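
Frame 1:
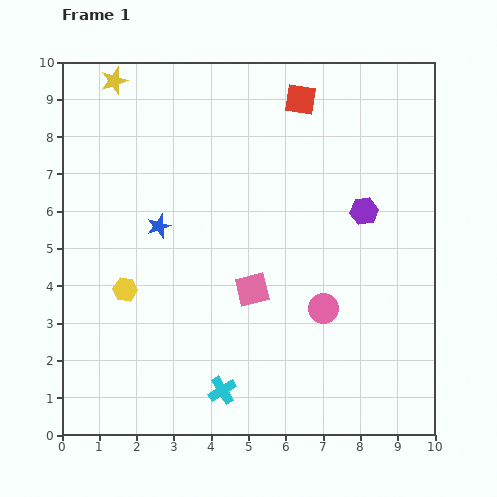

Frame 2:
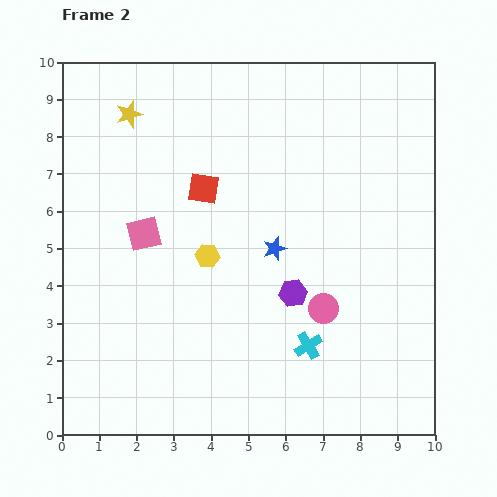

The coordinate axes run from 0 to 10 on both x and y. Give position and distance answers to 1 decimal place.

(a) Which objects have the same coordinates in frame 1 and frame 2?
the pink circle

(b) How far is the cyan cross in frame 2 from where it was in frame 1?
2.6

The cyan cross moved from (4.3, 1.2) to (6.6, 2.4), a distance of √(2.3² + 1.2²) ≈ 2.6.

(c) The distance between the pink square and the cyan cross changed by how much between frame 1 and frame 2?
+2.5

Distance in frame 1: 2.8. Distance in frame 2: 5.3.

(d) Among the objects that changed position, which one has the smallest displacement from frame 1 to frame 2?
the yellow star

(moved 1.0)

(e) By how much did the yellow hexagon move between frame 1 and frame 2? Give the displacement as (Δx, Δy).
(2.2, 0.9)

The yellow hexagon was at (1.7, 3.9) in frame 1 and (3.9, 4.8) in frame 2.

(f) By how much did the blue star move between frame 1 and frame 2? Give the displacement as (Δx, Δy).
(3.1, -0.6)

The blue star was at (2.6, 5.6) in frame 1 and (5.7, 5.0) in frame 2.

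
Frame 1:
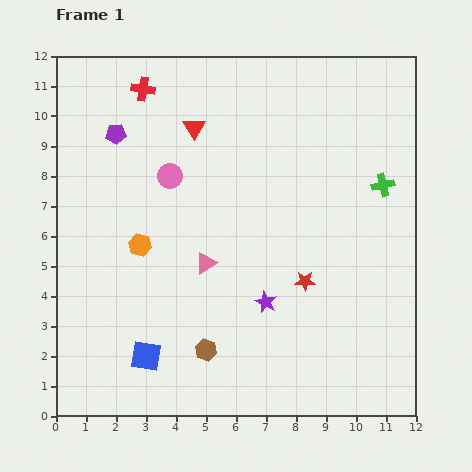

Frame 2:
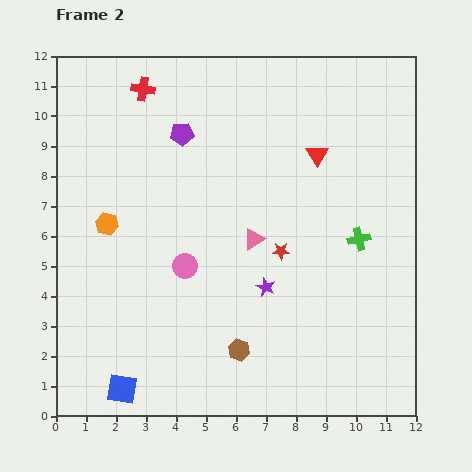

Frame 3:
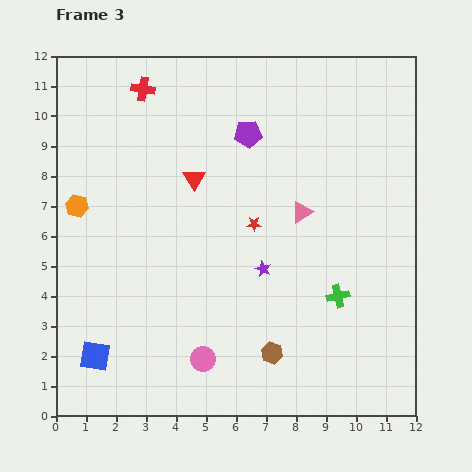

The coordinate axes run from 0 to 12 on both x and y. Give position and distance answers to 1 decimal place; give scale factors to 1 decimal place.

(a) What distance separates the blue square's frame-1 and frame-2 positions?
1.4

The blue square moved from (3.0, 2.0) to (2.2, 0.9), a distance of √(0.8² + 1.1²) ≈ 1.4.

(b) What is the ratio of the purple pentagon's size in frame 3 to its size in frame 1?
1.4×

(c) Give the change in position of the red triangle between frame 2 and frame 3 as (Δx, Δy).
(-4.1, -0.8)

The red triangle was at (8.7, 8.7) in frame 2 and (4.6, 7.9) in frame 3.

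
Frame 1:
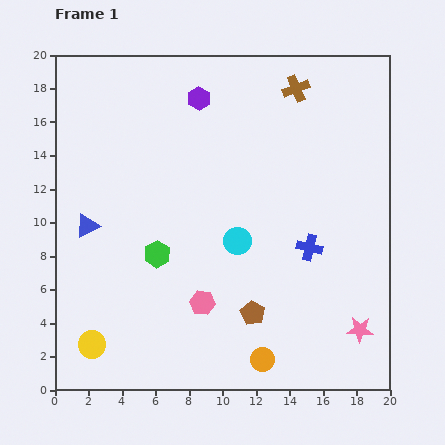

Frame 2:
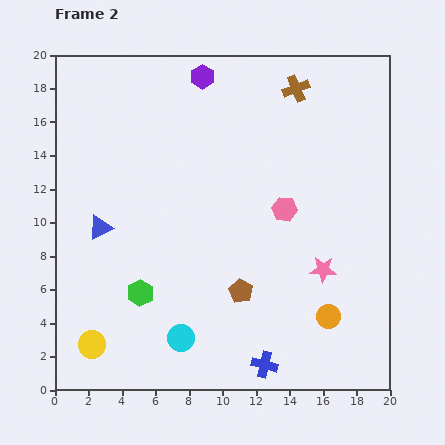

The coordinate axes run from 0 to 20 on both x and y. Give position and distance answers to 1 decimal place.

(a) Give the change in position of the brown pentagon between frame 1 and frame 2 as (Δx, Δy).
(-0.7, 1.3)

The brown pentagon was at (11.8, 4.6) in frame 1 and (11.1, 5.9) in frame 2.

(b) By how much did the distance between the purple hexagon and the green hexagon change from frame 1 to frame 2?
+3.8

Distance in frame 1: 9.6. Distance in frame 2: 13.4.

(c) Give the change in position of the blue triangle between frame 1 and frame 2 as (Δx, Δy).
(0.8, -0.1)

The blue triangle was at (1.9, 9.8) in frame 1 and (2.7, 9.7) in frame 2.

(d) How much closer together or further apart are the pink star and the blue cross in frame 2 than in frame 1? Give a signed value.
+1.0

Distance in frame 1: 5.7. Distance in frame 2: 6.7.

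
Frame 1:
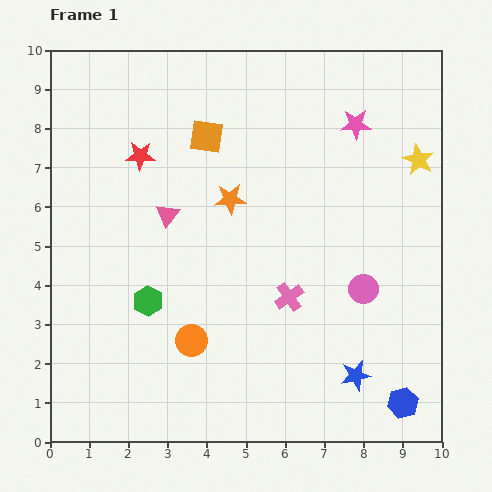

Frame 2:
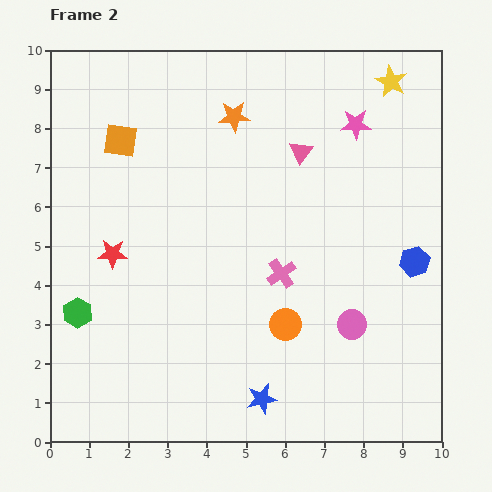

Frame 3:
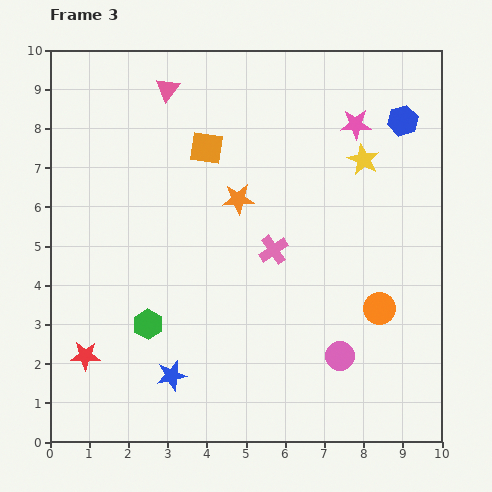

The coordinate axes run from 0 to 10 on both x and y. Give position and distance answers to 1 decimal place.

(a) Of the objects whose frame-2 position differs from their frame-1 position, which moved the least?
the pink cross

(moved 0.6)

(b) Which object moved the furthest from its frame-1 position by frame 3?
the blue hexagon

(moved 7.2; next 5.3)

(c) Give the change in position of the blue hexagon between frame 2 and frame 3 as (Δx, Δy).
(-0.3, 3.6)

The blue hexagon was at (9.3, 4.6) in frame 2 and (9.0, 8.2) in frame 3.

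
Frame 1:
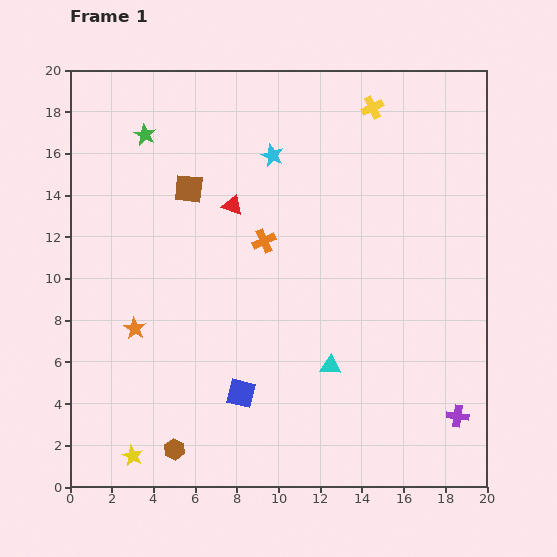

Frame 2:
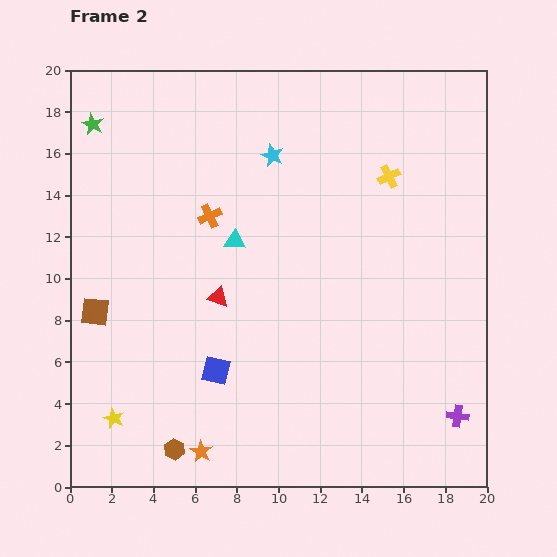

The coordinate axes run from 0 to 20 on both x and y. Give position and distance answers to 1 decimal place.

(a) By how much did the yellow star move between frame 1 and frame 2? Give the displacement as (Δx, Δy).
(-0.9, 1.8)

The yellow star was at (3.0, 1.5) in frame 1 and (2.1, 3.3) in frame 2.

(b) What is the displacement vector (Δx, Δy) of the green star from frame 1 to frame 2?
(-2.5, 0.5)

The green star was at (3.6, 16.9) in frame 1 and (1.1, 17.4) in frame 2.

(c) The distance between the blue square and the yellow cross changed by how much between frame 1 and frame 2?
-2.6

Distance in frame 1: 15.1. Distance in frame 2: 12.5.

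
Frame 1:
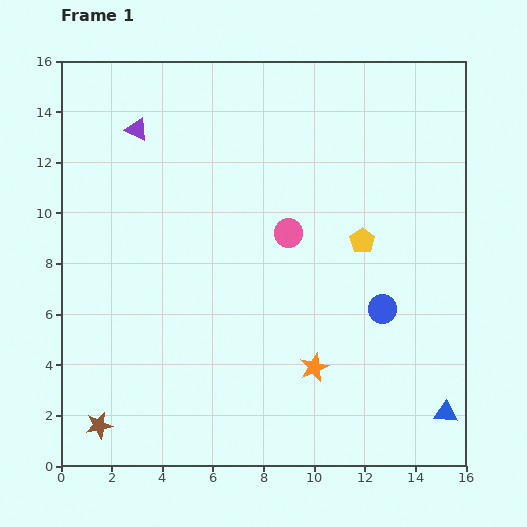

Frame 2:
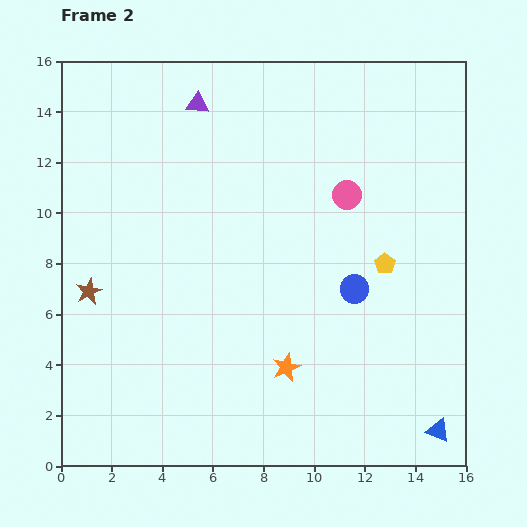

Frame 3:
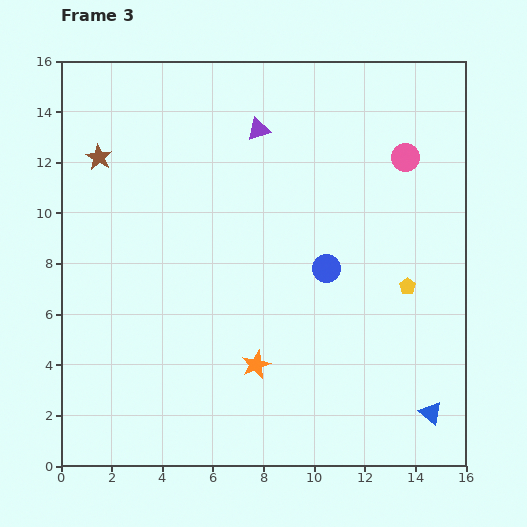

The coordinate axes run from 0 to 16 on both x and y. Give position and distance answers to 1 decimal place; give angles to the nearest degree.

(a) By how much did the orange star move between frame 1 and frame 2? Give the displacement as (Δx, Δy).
(-1.1, 0.0)

The orange star was at (10.0, 3.9) in frame 1 and (8.9, 3.9) in frame 2.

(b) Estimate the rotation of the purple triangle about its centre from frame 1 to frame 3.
45° counter-clockwise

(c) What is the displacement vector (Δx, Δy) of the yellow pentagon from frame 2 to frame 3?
(0.9, -0.9)

The yellow pentagon was at (12.8, 8.0) in frame 2 and (13.7, 7.1) in frame 3.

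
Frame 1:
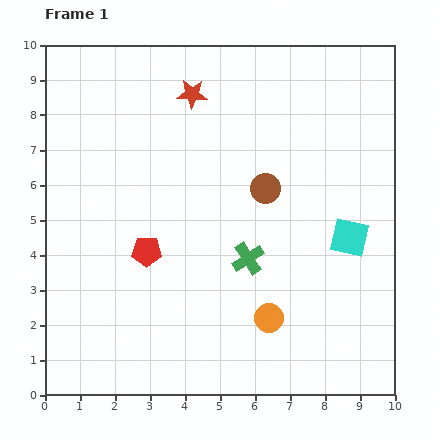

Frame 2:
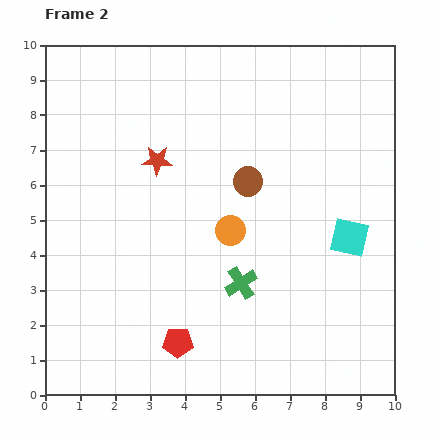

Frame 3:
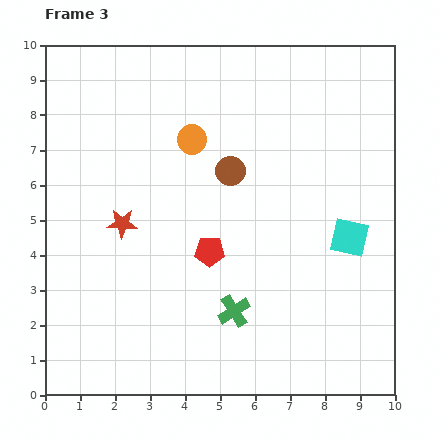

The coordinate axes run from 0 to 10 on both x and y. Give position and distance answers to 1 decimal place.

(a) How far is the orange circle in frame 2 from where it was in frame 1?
2.7

The orange circle moved from (6.4, 2.2) to (5.3, 4.7), a distance of √(1.1² + 2.5²) ≈ 2.7.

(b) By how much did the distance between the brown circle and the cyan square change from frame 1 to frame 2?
+0.5

Distance in frame 1: 2.8. Distance in frame 2: 3.3.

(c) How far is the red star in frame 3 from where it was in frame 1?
4.2

The red star moved from (4.2, 8.6) to (2.2, 4.9), a distance of √(2.0² + 3.7²) ≈ 4.2.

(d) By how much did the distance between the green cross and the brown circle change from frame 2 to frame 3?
+1.1

Distance in frame 2: 2.9. Distance in frame 3: 4.0.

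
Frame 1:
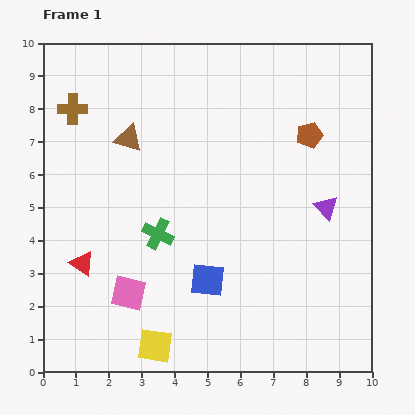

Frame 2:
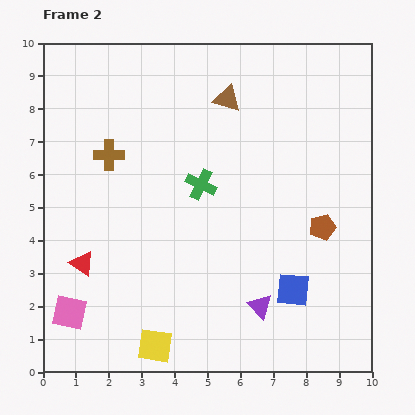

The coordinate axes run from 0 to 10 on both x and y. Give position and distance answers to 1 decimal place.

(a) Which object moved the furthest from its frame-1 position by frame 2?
the purple triangle

(moved 3.6; next 3.2)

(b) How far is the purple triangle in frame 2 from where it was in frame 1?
3.6

The purple triangle moved from (8.6, 5.0) to (6.6, 2.0), a distance of √(2.0² + 3.0²) ≈ 3.6.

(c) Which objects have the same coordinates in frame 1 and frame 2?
the red triangle, the yellow square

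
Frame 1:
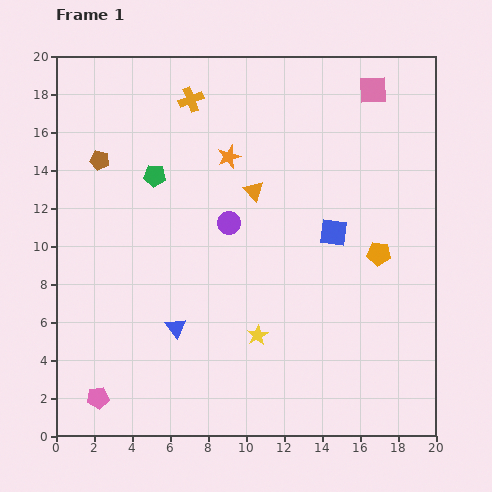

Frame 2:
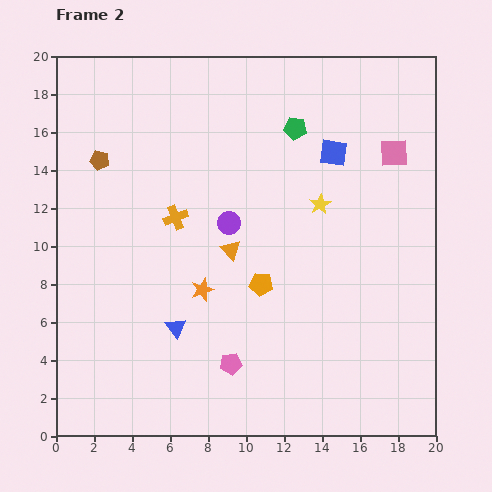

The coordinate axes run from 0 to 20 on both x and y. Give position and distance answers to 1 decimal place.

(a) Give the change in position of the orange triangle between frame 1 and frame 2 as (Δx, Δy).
(-1.2, -3.1)

The orange triangle was at (10.4, 12.9) in frame 1 and (9.2, 9.8) in frame 2.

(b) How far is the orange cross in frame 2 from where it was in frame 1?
6.3

The orange cross moved from (7.1, 17.7) to (6.3, 11.5), a distance of √(0.8² + 6.2²) ≈ 6.3.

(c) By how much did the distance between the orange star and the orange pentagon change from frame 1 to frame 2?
-6.3

Distance in frame 1: 9.4. Distance in frame 2: 3.1.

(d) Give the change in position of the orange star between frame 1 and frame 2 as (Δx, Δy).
(-1.4, -7.0)

The orange star was at (9.1, 14.7) in frame 1 and (7.7, 7.7) in frame 2.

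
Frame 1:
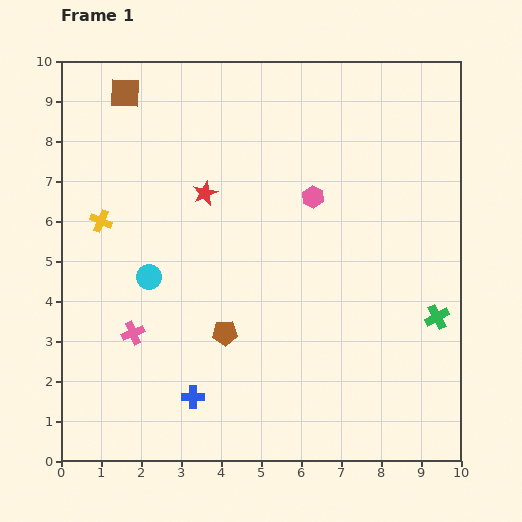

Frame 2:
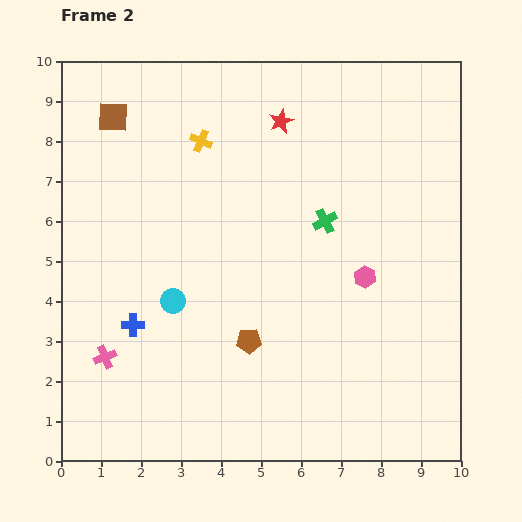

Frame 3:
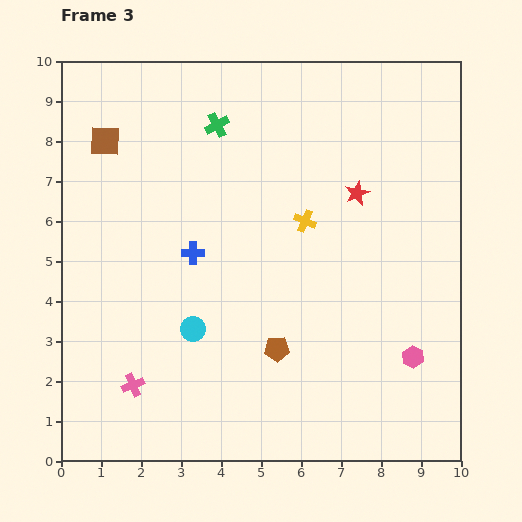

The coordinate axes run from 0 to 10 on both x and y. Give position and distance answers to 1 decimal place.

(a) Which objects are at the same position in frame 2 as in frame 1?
none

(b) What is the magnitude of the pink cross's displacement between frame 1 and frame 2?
0.9

The pink cross moved from (1.8, 3.2) to (1.1, 2.6), a distance of √(0.7² + 0.6²) ≈ 0.9.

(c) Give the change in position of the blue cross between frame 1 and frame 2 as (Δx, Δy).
(-1.5, 1.8)

The blue cross was at (3.3, 1.6) in frame 1 and (1.8, 3.4) in frame 2.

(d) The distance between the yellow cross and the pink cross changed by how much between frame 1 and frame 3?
+3.0

Distance in frame 1: 2.9. Distance in frame 3: 5.9.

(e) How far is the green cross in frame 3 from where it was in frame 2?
3.6

The green cross moved from (6.6, 6.0) to (3.9, 8.4), a distance of √(2.7² + 2.4²) ≈ 3.6.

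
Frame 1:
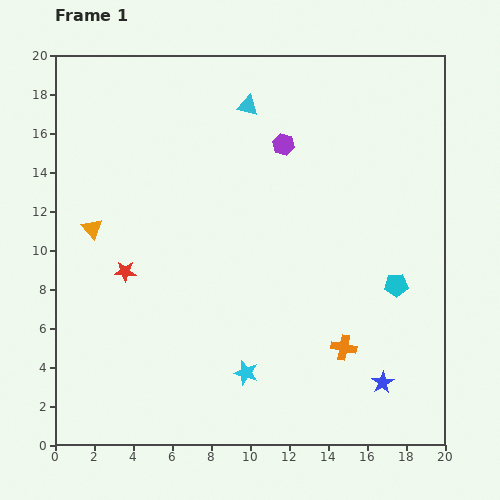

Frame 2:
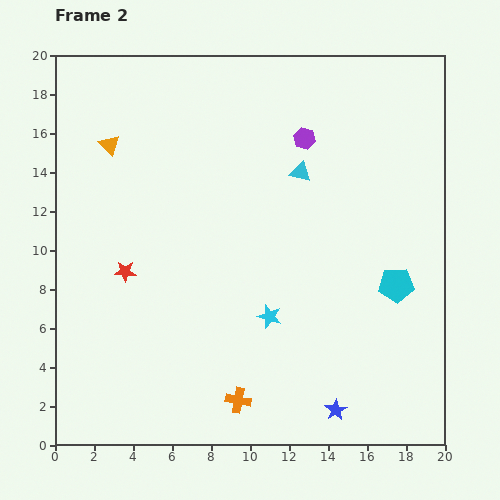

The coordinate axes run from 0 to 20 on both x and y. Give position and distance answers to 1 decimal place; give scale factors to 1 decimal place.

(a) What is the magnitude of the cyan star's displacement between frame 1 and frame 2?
3.1

The cyan star moved from (9.8, 3.7) to (11.0, 6.6), a distance of √(1.2² + 2.9²) ≈ 3.1.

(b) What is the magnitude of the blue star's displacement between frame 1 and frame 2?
2.8

The blue star moved from (16.8, 3.2) to (14.4, 1.8), a distance of √(2.4² + 1.4²) ≈ 2.8.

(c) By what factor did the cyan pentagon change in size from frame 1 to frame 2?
1.5×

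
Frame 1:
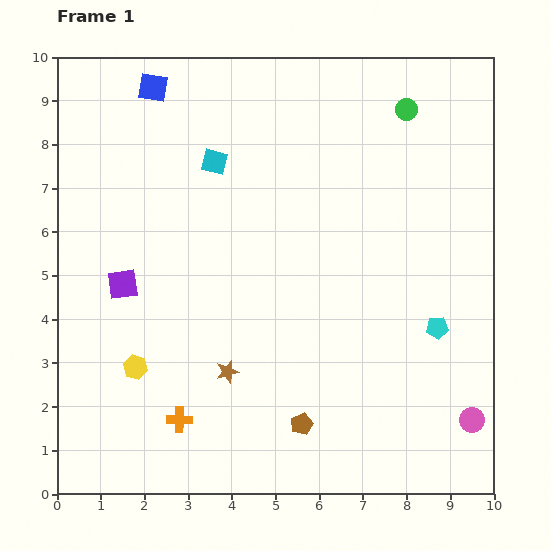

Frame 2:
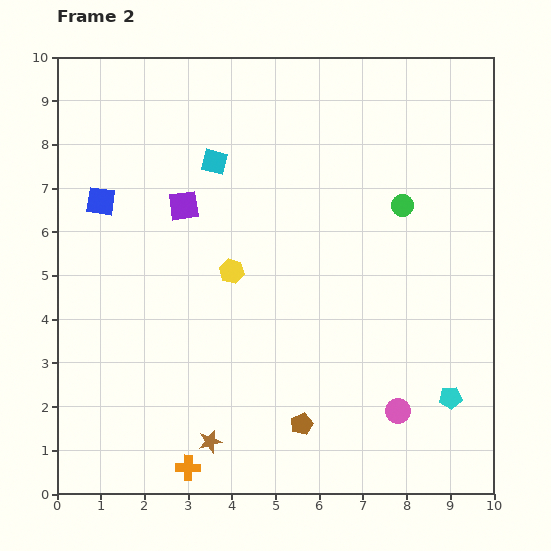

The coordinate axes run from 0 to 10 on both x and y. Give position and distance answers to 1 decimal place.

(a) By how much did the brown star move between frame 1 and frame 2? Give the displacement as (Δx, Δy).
(-0.4, -1.6)

The brown star was at (3.9, 2.8) in frame 1 and (3.5, 1.2) in frame 2.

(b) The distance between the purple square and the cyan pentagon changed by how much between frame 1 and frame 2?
+0.2

Distance in frame 1: 7.3. Distance in frame 2: 7.5.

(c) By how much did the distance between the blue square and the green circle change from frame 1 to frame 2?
+1.1

Distance in frame 1: 5.8. Distance in frame 2: 6.9.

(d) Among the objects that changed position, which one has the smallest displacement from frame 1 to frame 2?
the orange cross

(moved 1.1)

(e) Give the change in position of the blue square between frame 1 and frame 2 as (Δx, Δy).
(-1.2, -2.6)

The blue square was at (2.2, 9.3) in frame 1 and (1.0, 6.7) in frame 2.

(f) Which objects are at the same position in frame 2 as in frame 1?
the brown pentagon, the cyan square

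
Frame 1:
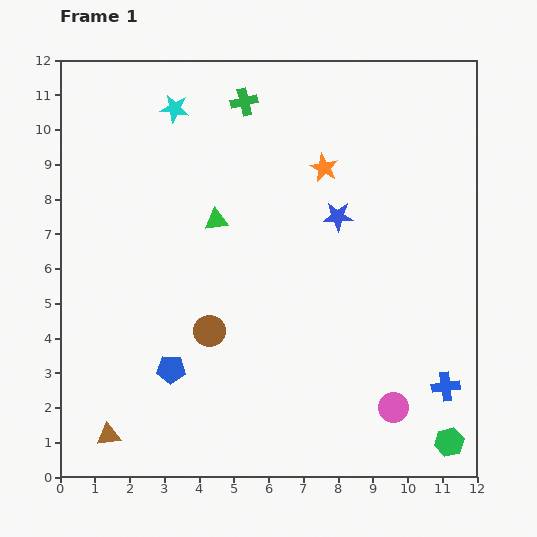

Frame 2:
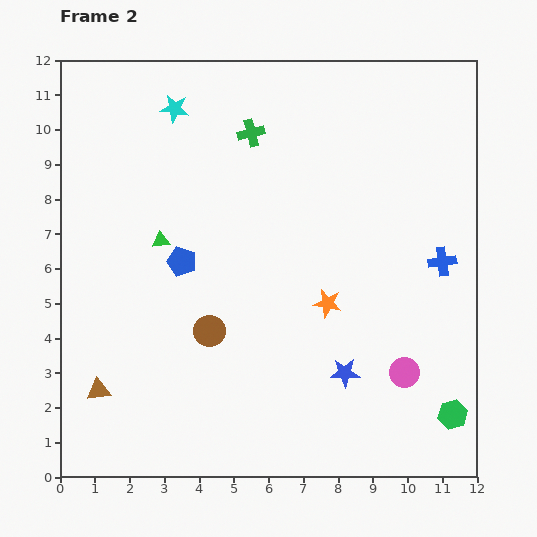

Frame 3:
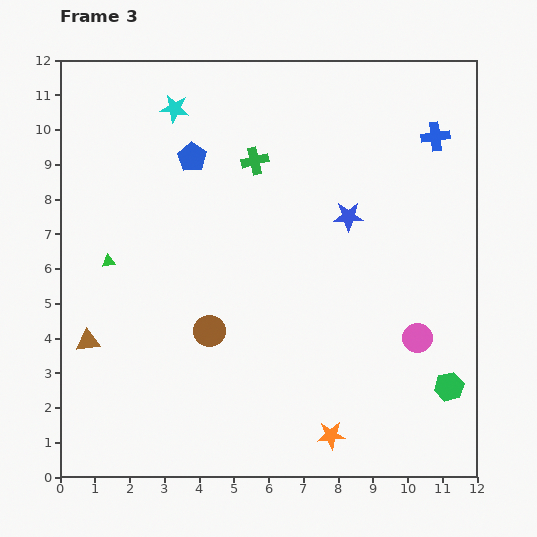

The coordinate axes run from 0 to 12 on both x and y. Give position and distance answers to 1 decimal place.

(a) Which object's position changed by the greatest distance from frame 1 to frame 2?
the blue star

(moved 4.5; next 3.9)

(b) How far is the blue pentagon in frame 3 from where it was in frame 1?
6.1

The blue pentagon moved from (3.2, 3.1) to (3.8, 9.2), a distance of √(0.6² + 6.1²) ≈ 6.1.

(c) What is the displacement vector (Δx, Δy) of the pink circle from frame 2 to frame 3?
(0.4, 1.0)

The pink circle was at (9.9, 3.0) in frame 2 and (10.3, 4.0) in frame 3.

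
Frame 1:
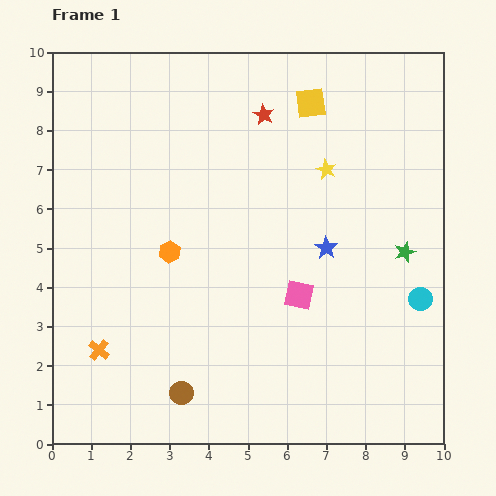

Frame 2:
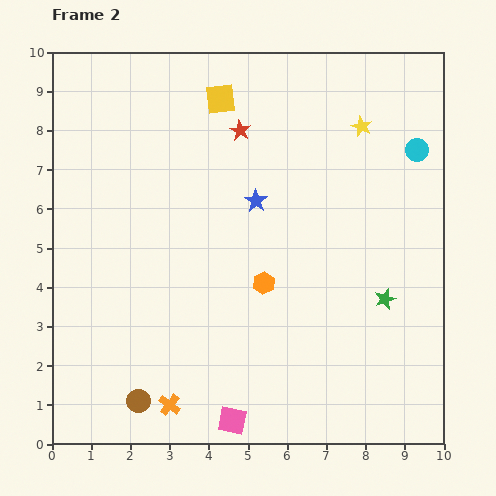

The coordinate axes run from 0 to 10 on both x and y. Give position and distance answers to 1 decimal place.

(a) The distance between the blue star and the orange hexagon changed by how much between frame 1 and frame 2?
-1.9

Distance in frame 1: 4.0. Distance in frame 2: 2.1.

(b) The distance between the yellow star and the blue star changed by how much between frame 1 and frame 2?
+1.3

Distance in frame 1: 2.0. Distance in frame 2: 3.3.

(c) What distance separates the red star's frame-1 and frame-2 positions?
0.7

The red star moved from (5.4, 8.4) to (4.8, 8.0), a distance of √(0.6² + 0.4²) ≈ 0.7.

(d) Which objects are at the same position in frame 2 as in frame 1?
none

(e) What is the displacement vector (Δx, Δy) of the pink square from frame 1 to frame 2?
(-1.7, -3.2)

The pink square was at (6.3, 3.8) in frame 1 and (4.6, 0.6) in frame 2.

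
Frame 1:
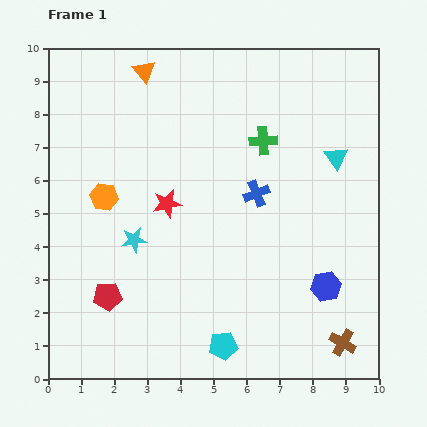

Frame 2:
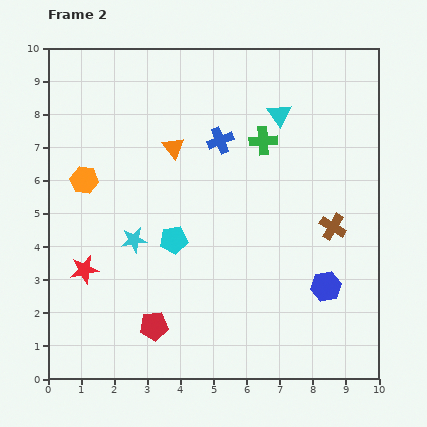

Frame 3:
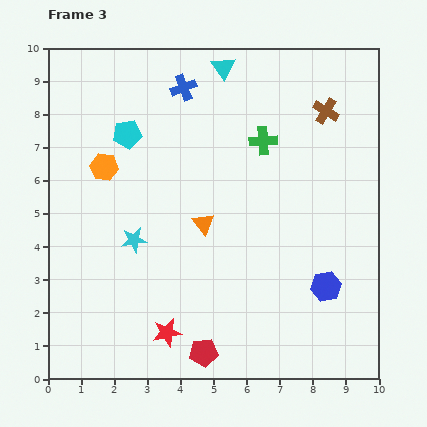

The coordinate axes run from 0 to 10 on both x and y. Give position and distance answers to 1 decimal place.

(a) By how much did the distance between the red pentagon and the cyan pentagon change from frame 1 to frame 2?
-1.1

Distance in frame 1: 3.8. Distance in frame 2: 2.7.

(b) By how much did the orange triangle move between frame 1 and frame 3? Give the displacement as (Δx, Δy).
(1.8, -4.6)

The orange triangle was at (2.9, 9.3) in frame 1 and (4.7, 4.7) in frame 3.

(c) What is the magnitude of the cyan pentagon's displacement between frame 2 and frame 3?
3.5

The cyan pentagon moved from (3.8, 4.2) to (2.4, 7.4), a distance of √(1.4² + 3.2²) ≈ 3.5.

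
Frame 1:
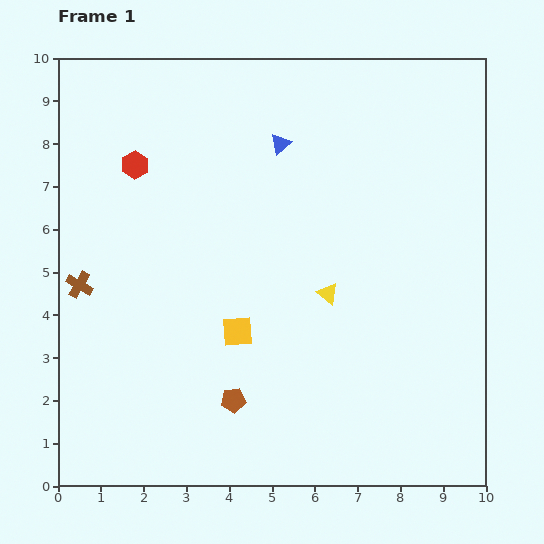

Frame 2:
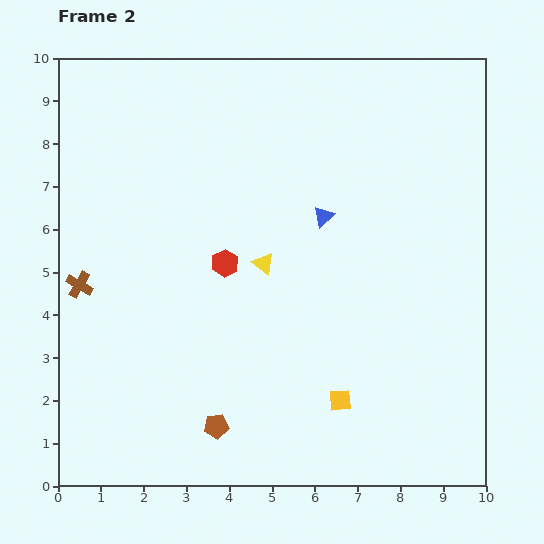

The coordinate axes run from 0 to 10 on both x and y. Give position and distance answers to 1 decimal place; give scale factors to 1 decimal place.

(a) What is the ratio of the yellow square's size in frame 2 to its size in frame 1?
0.7×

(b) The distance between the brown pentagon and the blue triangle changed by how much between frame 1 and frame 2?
-0.6

Distance in frame 1: 6.1. Distance in frame 2: 5.5.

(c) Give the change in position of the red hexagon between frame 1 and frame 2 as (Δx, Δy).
(2.1, -2.3)

The red hexagon was at (1.8, 7.5) in frame 1 and (3.9, 5.2) in frame 2.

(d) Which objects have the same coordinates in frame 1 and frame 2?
the brown cross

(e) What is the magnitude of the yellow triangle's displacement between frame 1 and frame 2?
1.7

The yellow triangle moved from (6.3, 4.5) to (4.8, 5.2), a distance of √(1.5² + 0.7²) ≈ 1.7.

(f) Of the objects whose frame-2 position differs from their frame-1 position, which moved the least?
the brown pentagon

(moved 0.7)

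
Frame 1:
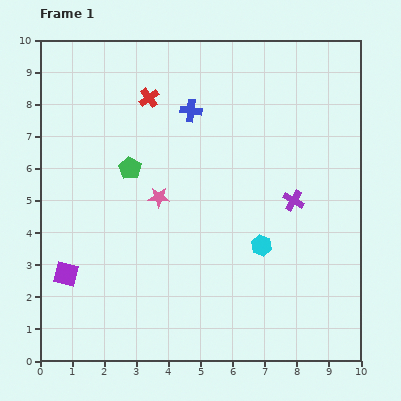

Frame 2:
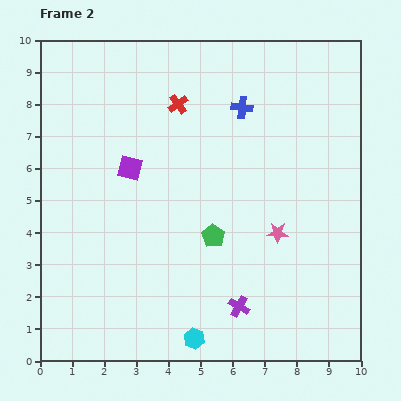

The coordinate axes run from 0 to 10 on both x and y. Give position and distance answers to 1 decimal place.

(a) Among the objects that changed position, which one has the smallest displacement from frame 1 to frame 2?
the red cross

(moved 0.9)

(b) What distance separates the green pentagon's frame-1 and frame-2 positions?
3.3

The green pentagon moved from (2.8, 6.0) to (5.4, 3.9), a distance of √(2.6² + 2.1²) ≈ 3.3.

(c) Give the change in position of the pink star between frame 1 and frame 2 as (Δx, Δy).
(3.7, -1.1)

The pink star was at (3.7, 5.1) in frame 1 and (7.4, 4.0) in frame 2.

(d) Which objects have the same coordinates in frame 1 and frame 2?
none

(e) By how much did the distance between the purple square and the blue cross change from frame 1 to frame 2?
-2.4

Distance in frame 1: 6.4. Distance in frame 2: 4.0.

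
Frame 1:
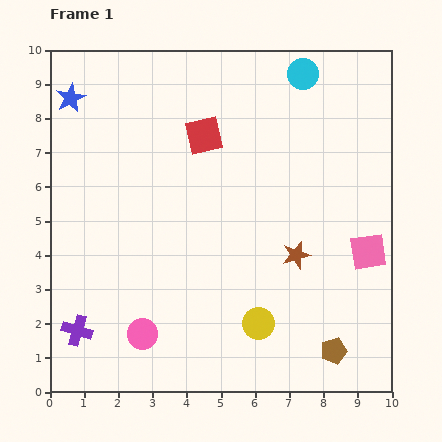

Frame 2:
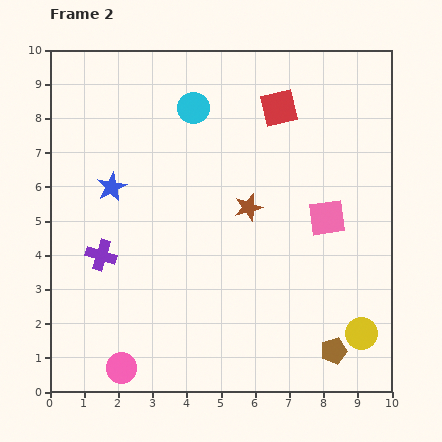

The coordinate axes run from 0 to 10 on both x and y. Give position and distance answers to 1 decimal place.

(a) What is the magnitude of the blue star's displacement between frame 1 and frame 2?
2.9

The blue star moved from (0.6, 8.6) to (1.8, 6.0), a distance of √(1.2² + 2.6²) ≈ 2.9.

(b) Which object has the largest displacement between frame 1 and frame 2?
the cyan circle

(moved 3.4; next 3.0)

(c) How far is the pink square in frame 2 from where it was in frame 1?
1.6

The pink square moved from (9.3, 4.1) to (8.1, 5.1), a distance of √(1.2² + 1.0²) ≈ 1.6.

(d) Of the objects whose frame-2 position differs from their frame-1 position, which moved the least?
the pink circle

(moved 1.2)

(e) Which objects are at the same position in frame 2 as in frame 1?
the brown pentagon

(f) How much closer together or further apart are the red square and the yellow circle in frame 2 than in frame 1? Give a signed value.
+1.3

Distance in frame 1: 5.7. Distance in frame 2: 7.0.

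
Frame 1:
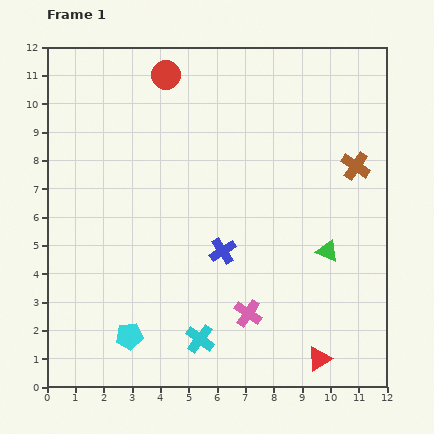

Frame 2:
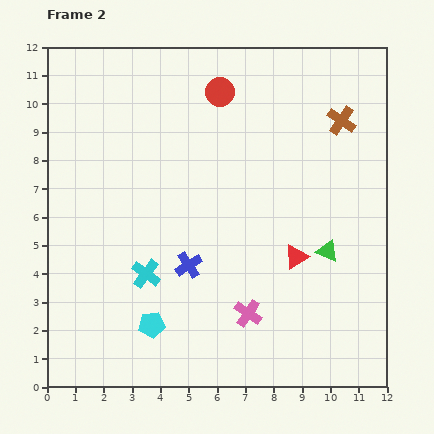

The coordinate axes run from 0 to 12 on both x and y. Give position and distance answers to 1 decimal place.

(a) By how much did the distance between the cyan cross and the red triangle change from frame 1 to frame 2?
+1.0

Distance in frame 1: 4.3. Distance in frame 2: 5.3.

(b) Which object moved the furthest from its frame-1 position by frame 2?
the red triangle

(moved 3.7; next 3.0)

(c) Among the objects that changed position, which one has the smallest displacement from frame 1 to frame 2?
the cyan pentagon

(moved 0.9)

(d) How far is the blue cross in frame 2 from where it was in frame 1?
1.3

The blue cross moved from (6.2, 4.8) to (5.0, 4.3), a distance of √(1.2² + 0.5²) ≈ 1.3.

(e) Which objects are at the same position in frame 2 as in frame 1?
the pink cross, the green triangle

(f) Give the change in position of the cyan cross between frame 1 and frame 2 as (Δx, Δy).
(-1.9, 2.3)

The cyan cross was at (5.4, 1.7) in frame 1 and (3.5, 4.0) in frame 2.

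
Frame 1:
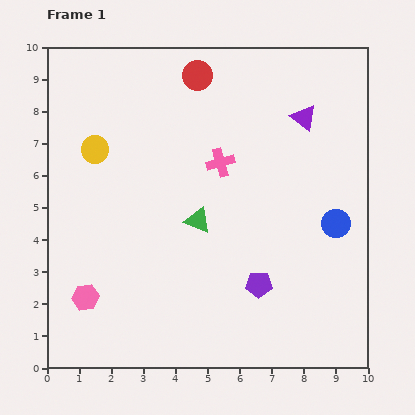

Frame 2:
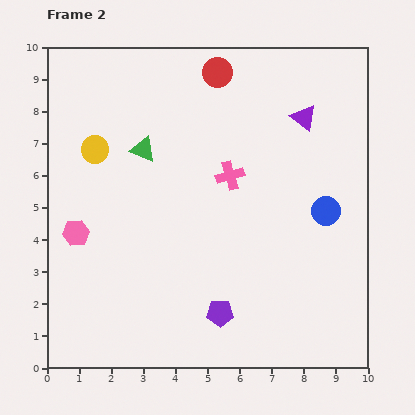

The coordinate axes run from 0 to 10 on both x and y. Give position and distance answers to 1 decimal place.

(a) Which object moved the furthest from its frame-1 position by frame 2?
the green triangle

(moved 2.8; next 2.0)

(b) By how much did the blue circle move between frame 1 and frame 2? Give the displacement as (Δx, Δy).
(-0.3, 0.4)

The blue circle was at (9.0, 4.5) in frame 1 and (8.7, 4.9) in frame 2.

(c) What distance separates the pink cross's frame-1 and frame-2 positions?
0.5

The pink cross moved from (5.4, 6.4) to (5.7, 6.0), a distance of √(0.3² + 0.4²) ≈ 0.5.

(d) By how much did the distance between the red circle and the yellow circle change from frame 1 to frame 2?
+0.6

Distance in frame 1: 3.9. Distance in frame 2: 4.5.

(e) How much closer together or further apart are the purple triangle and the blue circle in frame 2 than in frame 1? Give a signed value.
-0.4

Distance in frame 1: 3.4. Distance in frame 2: 3.0.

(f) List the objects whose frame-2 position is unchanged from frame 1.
the purple triangle, the yellow circle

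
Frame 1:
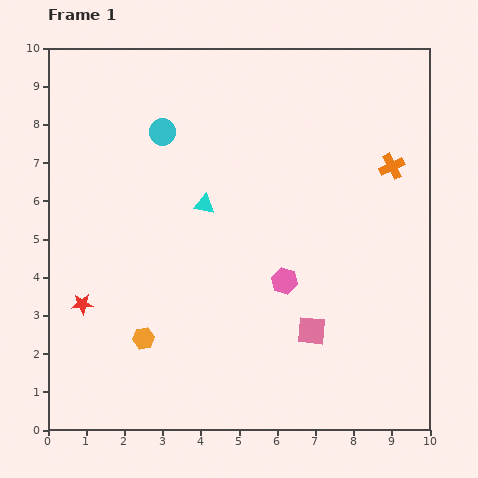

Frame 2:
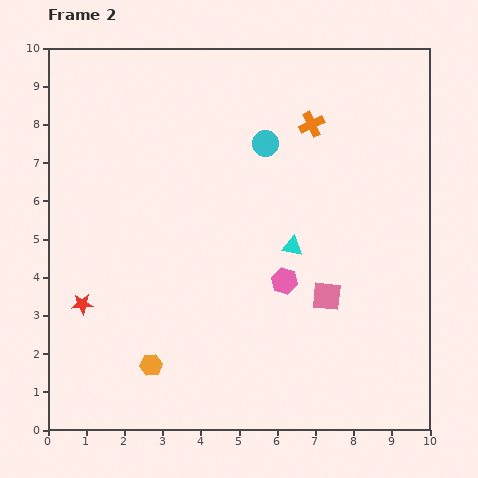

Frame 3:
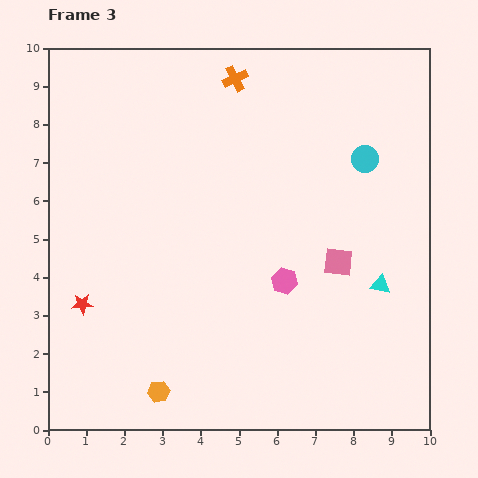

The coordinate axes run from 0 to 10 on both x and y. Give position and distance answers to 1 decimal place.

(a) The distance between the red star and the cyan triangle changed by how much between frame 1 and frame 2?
+1.6

Distance in frame 1: 4.1. Distance in frame 2: 5.7.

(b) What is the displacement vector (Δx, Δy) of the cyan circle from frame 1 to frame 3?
(5.3, -0.7)

The cyan circle was at (3.0, 7.8) in frame 1 and (8.3, 7.1) in frame 3.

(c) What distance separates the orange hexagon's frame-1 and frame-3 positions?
1.5

The orange hexagon moved from (2.5, 2.4) to (2.9, 1.0), a distance of √(0.4² + 1.4²) ≈ 1.5.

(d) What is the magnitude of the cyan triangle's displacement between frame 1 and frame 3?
5.1

The cyan triangle moved from (4.1, 5.9) to (8.7, 3.8), a distance of √(4.6² + 2.1²) ≈ 5.1.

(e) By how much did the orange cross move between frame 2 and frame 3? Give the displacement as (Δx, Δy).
(-2.0, 1.2)

The orange cross was at (6.9, 8.0) in frame 2 and (4.9, 9.2) in frame 3.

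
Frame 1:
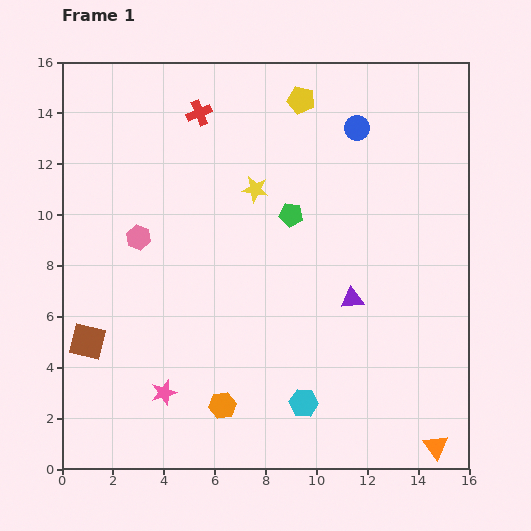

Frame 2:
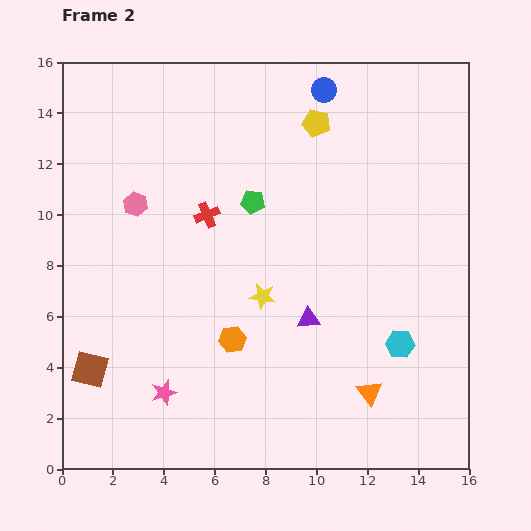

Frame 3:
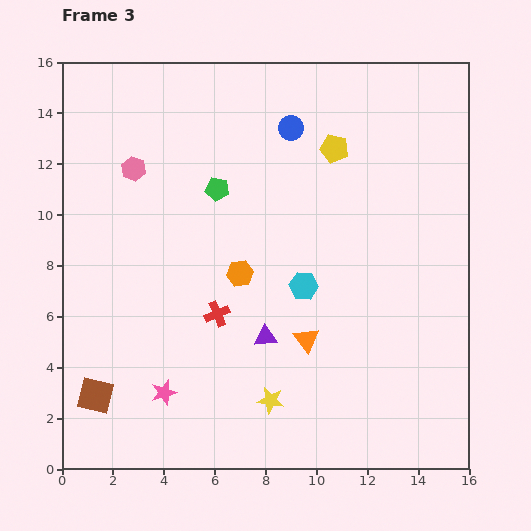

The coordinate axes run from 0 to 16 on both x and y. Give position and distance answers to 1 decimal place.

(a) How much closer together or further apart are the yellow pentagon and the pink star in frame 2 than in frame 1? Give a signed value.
-0.5

Distance in frame 1: 12.7. Distance in frame 2: 12.2.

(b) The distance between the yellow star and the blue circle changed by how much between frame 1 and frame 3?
+6.0

Distance in frame 1: 4.7. Distance in frame 3: 10.7.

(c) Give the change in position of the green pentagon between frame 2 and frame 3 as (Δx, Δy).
(-1.4, 0.5)

The green pentagon was at (7.5, 10.5) in frame 2 and (6.1, 11.0) in frame 3.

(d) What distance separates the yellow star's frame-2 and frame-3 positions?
4.1

The yellow star moved from (7.9, 6.8) to (8.2, 2.7), a distance of √(0.3² + 4.1²) ≈ 4.1.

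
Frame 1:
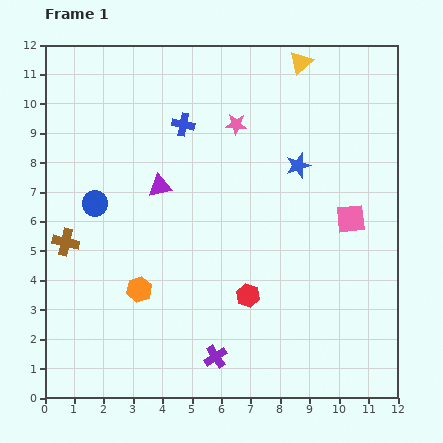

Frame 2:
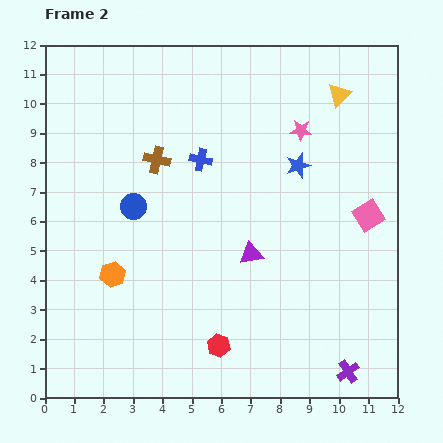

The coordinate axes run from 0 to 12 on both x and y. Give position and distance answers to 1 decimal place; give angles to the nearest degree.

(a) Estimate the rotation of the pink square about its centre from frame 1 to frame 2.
25° counter-clockwise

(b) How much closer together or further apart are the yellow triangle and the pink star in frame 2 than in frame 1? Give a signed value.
-1.2

Distance in frame 1: 3.0. Distance in frame 2: 1.8.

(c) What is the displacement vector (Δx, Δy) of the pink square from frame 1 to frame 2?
(0.6, 0.1)

The pink square was at (10.4, 6.1) in frame 1 and (11.0, 6.2) in frame 2.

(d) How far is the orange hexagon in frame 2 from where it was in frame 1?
1.0

The orange hexagon moved from (3.2, 3.7) to (2.3, 4.2), a distance of √(0.9² + 0.5²) ≈ 1.0.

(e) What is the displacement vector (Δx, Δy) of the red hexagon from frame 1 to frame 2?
(-1.0, -1.7)

The red hexagon was at (6.9, 3.5) in frame 1 and (5.9, 1.8) in frame 2.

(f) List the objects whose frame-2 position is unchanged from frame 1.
the blue star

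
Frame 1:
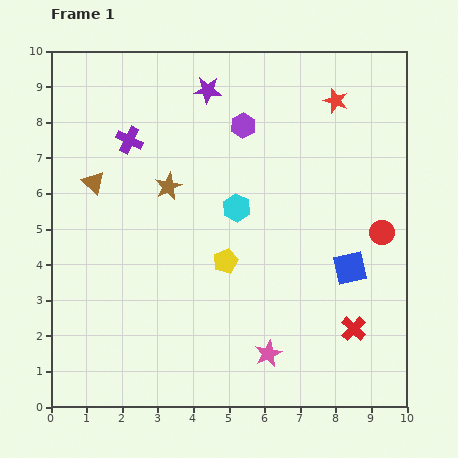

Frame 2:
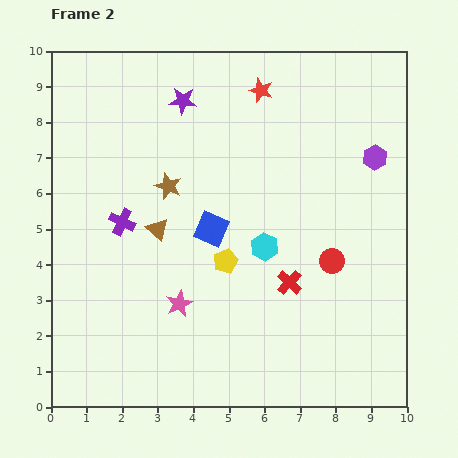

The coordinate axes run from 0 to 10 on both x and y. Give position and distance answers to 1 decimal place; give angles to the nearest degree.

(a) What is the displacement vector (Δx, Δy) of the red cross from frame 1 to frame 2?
(-1.8, 1.3)

The red cross was at (8.5, 2.2) in frame 1 and (6.7, 3.5) in frame 2.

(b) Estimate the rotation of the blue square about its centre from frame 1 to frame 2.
36° clockwise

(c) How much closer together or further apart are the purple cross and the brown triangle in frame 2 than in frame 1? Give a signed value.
-0.6

Distance in frame 1: 1.6. Distance in frame 2: 1.0.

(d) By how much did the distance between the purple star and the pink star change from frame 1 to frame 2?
-1.9

Distance in frame 1: 7.6. Distance in frame 2: 5.7.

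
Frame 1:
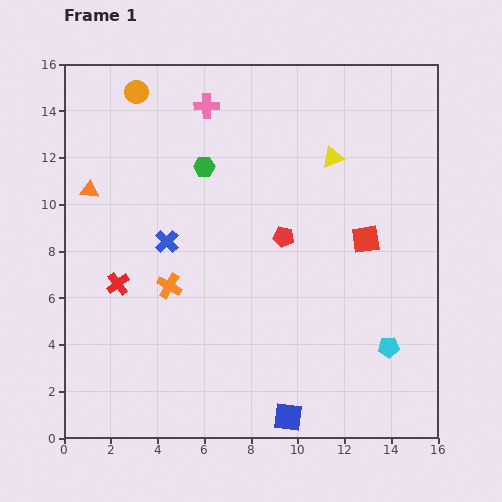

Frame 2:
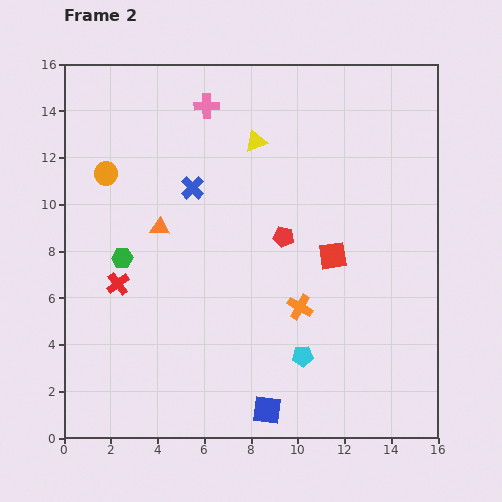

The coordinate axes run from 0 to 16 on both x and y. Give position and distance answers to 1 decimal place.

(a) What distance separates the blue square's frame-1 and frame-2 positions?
0.9

The blue square moved from (9.6, 0.9) to (8.7, 1.2), a distance of √(0.9² + 0.3²) ≈ 0.9.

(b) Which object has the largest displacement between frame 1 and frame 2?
the orange cross

(moved 5.7; next 5.2)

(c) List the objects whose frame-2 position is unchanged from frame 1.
the red cross, the pink cross, the red pentagon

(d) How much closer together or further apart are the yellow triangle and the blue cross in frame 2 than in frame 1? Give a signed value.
-4.6

Distance in frame 1: 8.0. Distance in frame 2: 3.4.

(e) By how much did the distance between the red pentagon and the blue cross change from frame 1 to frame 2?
-0.6

Distance in frame 1: 5.0. Distance in frame 2: 4.4.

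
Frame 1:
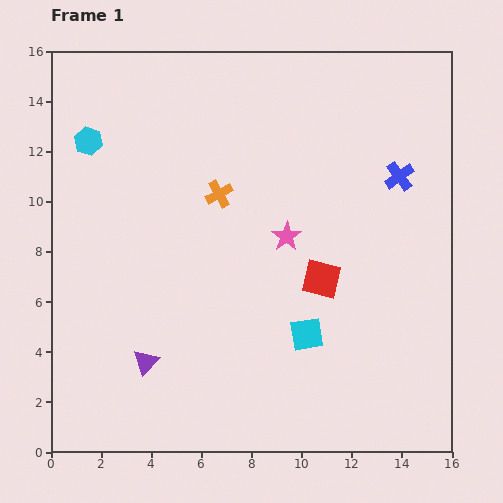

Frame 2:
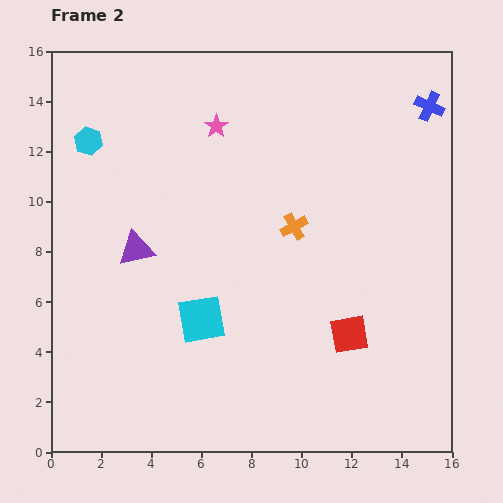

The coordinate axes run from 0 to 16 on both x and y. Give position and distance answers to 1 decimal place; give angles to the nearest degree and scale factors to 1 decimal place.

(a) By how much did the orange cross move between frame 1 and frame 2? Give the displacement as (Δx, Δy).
(3.0, -1.3)

The orange cross was at (6.7, 10.3) in frame 1 and (9.7, 9.0) in frame 2.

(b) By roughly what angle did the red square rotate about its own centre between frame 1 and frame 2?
23° counter-clockwise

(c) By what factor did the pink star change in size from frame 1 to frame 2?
0.8×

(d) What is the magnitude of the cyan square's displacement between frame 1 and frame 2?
4.2

The cyan square moved from (10.2, 4.7) to (6.0, 5.3), a distance of √(4.2² + 0.6²) ≈ 4.2.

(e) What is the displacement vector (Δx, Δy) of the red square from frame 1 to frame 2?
(1.1, -2.2)

The red square was at (10.8, 6.9) in frame 1 and (11.9, 4.7) in frame 2.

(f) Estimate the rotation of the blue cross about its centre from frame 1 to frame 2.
30° counter-clockwise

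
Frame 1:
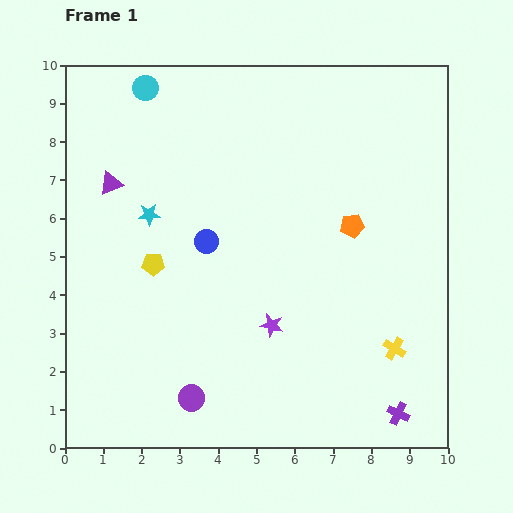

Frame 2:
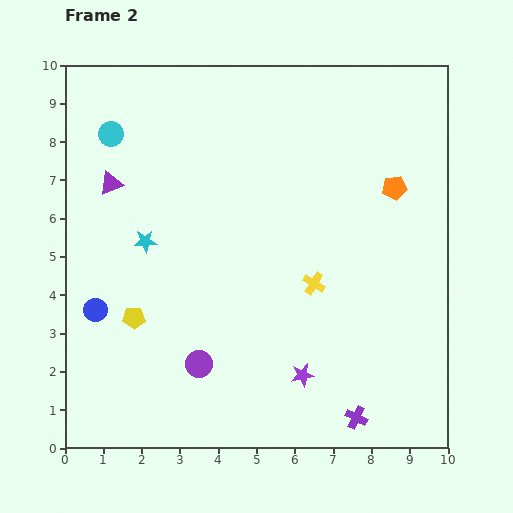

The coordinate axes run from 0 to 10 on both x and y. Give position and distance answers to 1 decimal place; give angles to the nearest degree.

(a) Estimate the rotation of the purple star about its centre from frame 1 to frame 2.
24° counter-clockwise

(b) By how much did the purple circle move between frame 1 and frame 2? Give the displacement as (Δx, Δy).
(0.2, 0.9)

The purple circle was at (3.3, 1.3) in frame 1 and (3.5, 2.2) in frame 2.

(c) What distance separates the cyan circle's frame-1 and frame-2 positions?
1.5

The cyan circle moved from (2.1, 9.4) to (1.2, 8.2), a distance of √(0.9² + 1.2²) ≈ 1.5.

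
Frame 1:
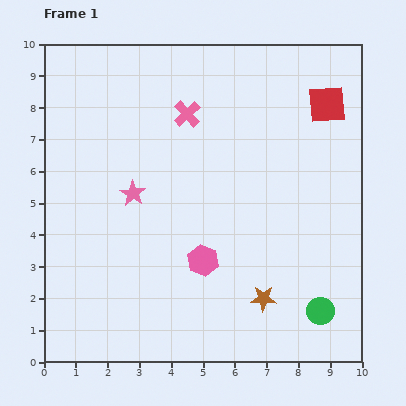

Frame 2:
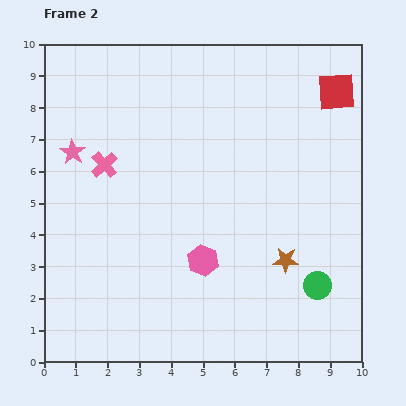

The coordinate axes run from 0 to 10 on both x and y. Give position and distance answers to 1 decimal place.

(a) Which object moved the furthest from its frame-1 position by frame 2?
the pink cross

(moved 3.1; next 2.3)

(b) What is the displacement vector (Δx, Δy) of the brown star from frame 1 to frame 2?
(0.7, 1.2)

The brown star was at (6.9, 2.0) in frame 1 and (7.6, 3.2) in frame 2.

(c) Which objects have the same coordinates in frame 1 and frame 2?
the pink hexagon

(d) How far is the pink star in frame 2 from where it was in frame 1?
2.3

The pink star moved from (2.8, 5.3) to (0.9, 6.6), a distance of √(1.9² + 1.3²) ≈ 2.3.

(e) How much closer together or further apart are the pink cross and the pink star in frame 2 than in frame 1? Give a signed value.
-1.9

Distance in frame 1: 3.0. Distance in frame 2: 1.1.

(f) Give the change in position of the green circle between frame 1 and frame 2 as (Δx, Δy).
(-0.1, 0.8)

The green circle was at (8.7, 1.6) in frame 1 and (8.6, 2.4) in frame 2.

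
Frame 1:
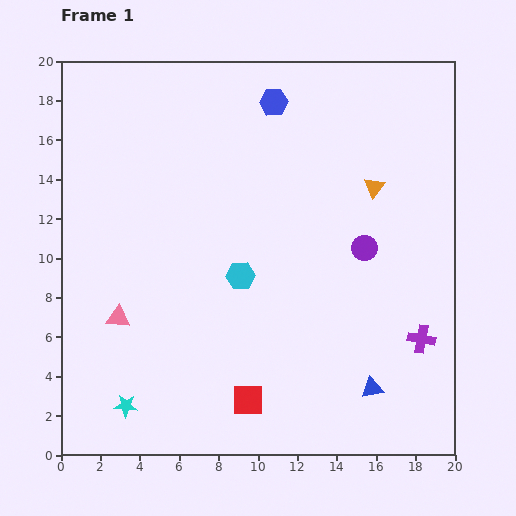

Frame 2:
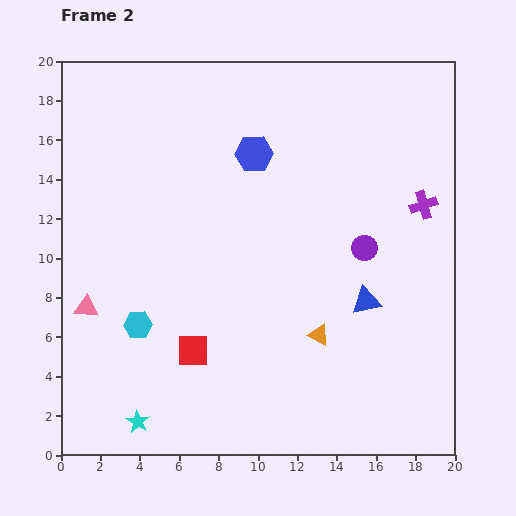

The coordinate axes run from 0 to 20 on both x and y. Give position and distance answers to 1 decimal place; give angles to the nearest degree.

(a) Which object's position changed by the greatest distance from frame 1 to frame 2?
the orange triangle

(moved 8.0; next 6.8)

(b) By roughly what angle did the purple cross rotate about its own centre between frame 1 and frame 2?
28° counter-clockwise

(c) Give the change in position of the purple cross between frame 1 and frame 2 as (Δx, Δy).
(0.1, 6.8)

The purple cross was at (18.3, 5.9) in frame 1 and (18.4, 12.7) in frame 2.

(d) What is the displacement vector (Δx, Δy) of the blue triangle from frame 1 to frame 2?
(-0.3, 4.4)

The blue triangle was at (15.8, 3.4) in frame 1 and (15.5, 7.8) in frame 2.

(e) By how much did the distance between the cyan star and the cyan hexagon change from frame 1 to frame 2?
-3.9

Distance in frame 1: 8.8. Distance in frame 2: 4.9.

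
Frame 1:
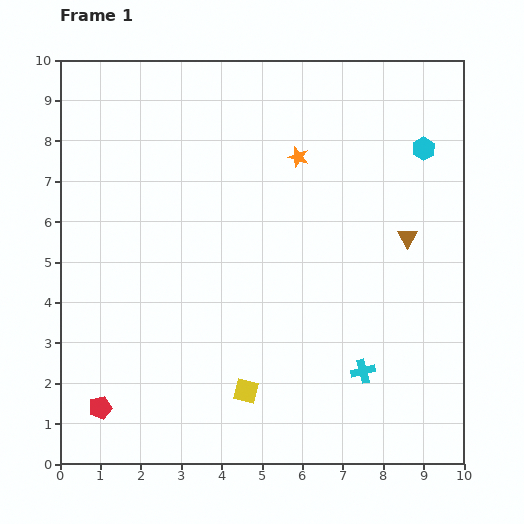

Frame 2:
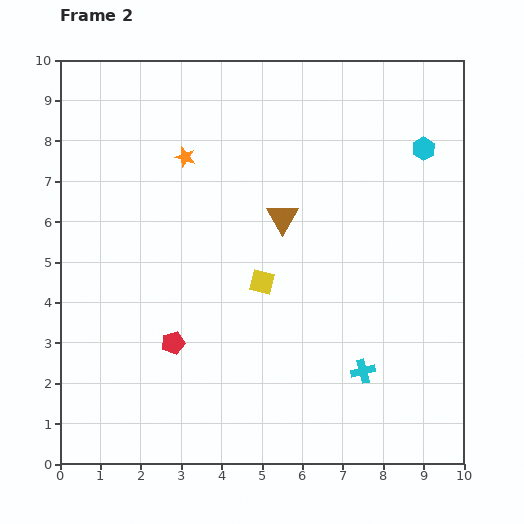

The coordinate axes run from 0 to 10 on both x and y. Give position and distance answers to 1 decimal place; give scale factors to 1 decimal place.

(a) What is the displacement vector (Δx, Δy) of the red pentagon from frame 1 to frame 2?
(1.8, 1.6)

The red pentagon was at (1.0, 1.4) in frame 1 and (2.8, 3.0) in frame 2.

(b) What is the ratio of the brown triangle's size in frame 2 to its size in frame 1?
1.6×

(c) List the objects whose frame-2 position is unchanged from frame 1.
the cyan cross, the cyan hexagon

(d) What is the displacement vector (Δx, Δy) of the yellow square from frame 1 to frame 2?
(0.4, 2.7)

The yellow square was at (4.6, 1.8) in frame 1 and (5.0, 4.5) in frame 2.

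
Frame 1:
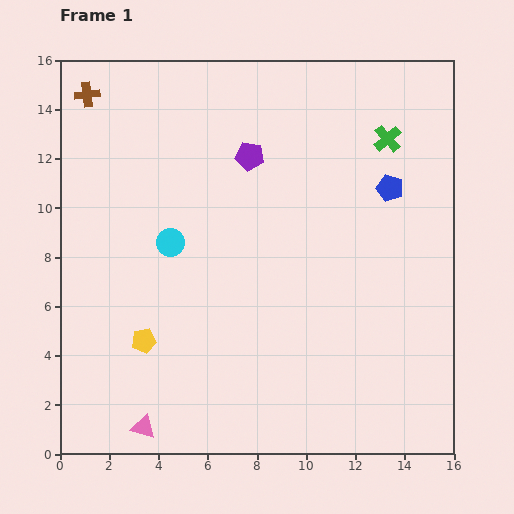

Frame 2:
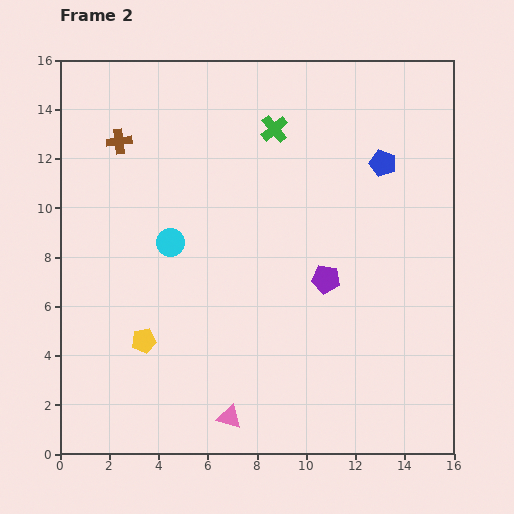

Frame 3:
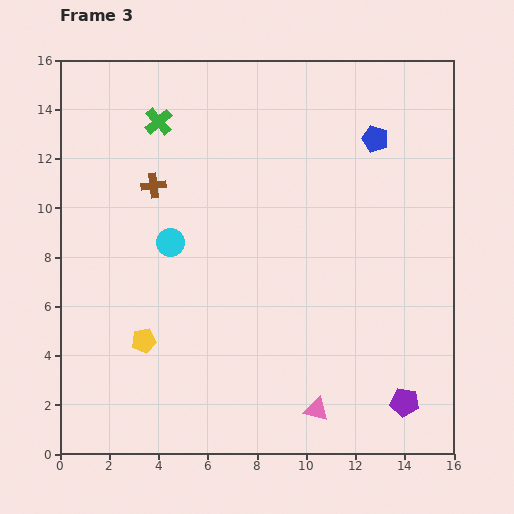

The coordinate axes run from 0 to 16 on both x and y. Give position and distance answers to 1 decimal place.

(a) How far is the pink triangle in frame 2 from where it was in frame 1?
3.5

The pink triangle moved from (3.4, 1.1) to (6.9, 1.5), a distance of √(3.5² + 0.4²) ≈ 3.5.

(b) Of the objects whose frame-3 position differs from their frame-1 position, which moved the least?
the blue pentagon

(moved 2.1)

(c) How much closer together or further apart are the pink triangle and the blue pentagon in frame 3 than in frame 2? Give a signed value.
-0.7

Distance in frame 2: 12.0. Distance in frame 3: 11.3.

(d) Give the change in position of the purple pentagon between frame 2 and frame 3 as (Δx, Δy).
(3.2, -5.0)

The purple pentagon was at (10.8, 7.1) in frame 2 and (14.0, 2.1) in frame 3.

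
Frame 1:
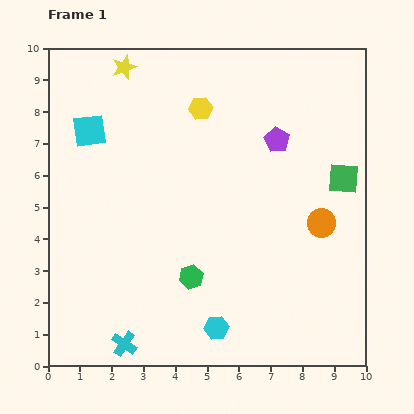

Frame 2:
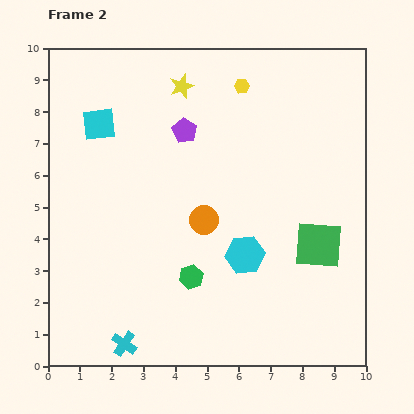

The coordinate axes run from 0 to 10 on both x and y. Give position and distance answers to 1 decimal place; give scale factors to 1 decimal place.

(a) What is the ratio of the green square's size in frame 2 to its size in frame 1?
1.6×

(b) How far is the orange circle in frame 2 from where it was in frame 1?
3.7

The orange circle moved from (8.6, 4.5) to (4.9, 4.6), a distance of √(3.7² + 0.1²) ≈ 3.7.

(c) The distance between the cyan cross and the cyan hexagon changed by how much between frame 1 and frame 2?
+1.8

Distance in frame 1: 2.9. Distance in frame 2: 4.7.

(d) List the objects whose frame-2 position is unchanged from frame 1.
the cyan cross, the green hexagon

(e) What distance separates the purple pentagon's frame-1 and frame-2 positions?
2.9

The purple pentagon moved from (7.2, 7.1) to (4.3, 7.4), a distance of √(2.9² + 0.3²) ≈ 2.9.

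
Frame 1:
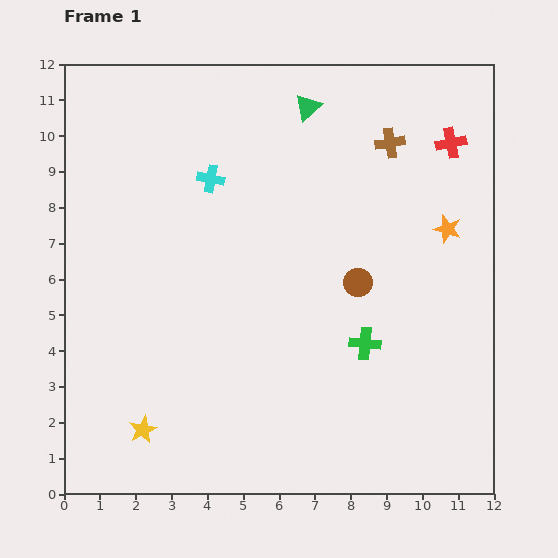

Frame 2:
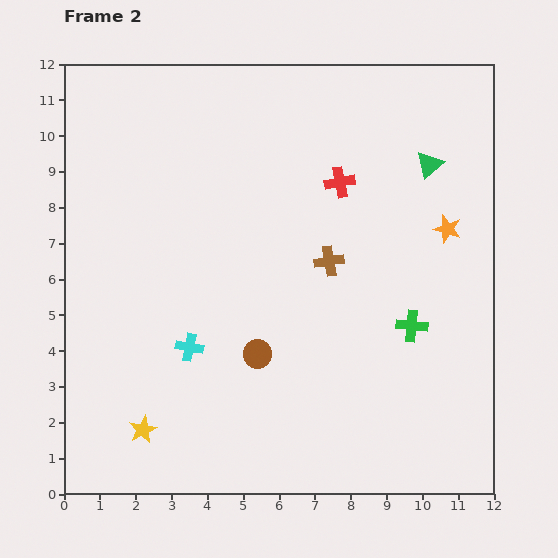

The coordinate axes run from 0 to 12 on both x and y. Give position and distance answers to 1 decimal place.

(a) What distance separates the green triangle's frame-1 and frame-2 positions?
3.8

The green triangle moved from (6.8, 10.8) to (10.2, 9.2), a distance of √(3.4² + 1.6²) ≈ 3.8.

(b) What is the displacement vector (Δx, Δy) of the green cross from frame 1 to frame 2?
(1.3, 0.5)

The green cross was at (8.4, 4.2) in frame 1 and (9.7, 4.7) in frame 2.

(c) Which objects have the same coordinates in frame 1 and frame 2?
the orange star, the yellow star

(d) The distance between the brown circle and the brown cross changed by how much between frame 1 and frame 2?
-0.7

Distance in frame 1: 4.0. Distance in frame 2: 3.3.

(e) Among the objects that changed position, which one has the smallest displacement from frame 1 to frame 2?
the green cross

(moved 1.4)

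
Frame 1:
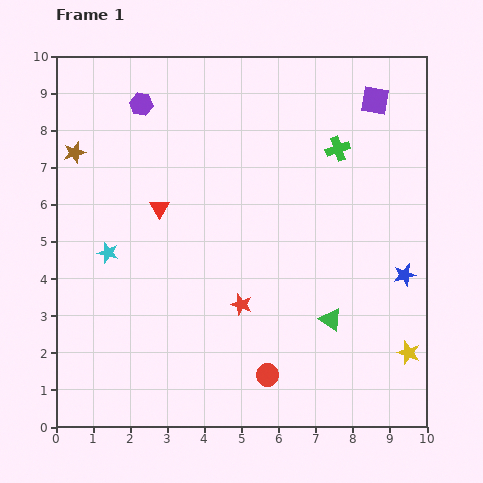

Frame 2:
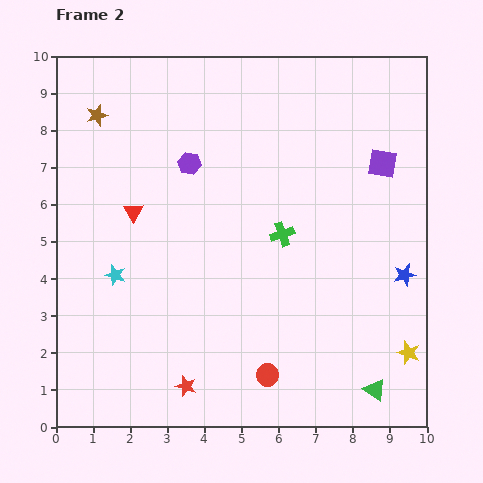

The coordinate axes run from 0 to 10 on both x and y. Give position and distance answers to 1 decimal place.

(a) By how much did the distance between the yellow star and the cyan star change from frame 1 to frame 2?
-0.3

Distance in frame 1: 8.5. Distance in frame 2: 8.2.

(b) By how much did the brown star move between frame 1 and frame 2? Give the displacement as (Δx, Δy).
(0.6, 1.0)

The brown star was at (0.5, 7.4) in frame 1 and (1.1, 8.4) in frame 2.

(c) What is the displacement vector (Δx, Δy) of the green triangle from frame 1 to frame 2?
(1.2, -1.9)

The green triangle was at (7.4, 2.9) in frame 1 and (8.6, 1.0) in frame 2.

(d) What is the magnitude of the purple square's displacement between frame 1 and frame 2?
1.7

The purple square moved from (8.6, 8.8) to (8.8, 7.1), a distance of √(0.2² + 1.7²) ≈ 1.7.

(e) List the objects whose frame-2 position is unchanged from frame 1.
the red circle, the blue star, the yellow star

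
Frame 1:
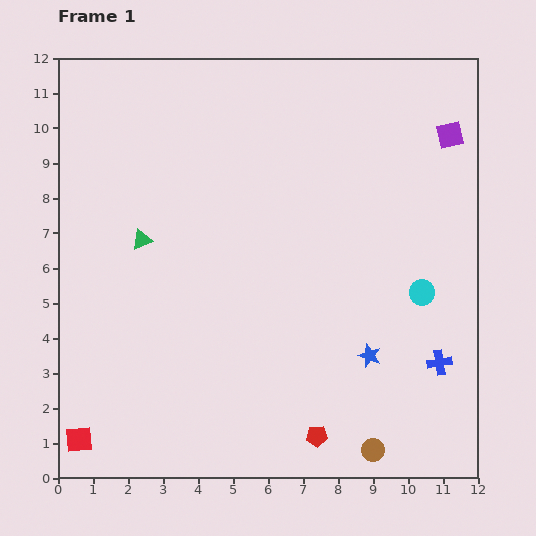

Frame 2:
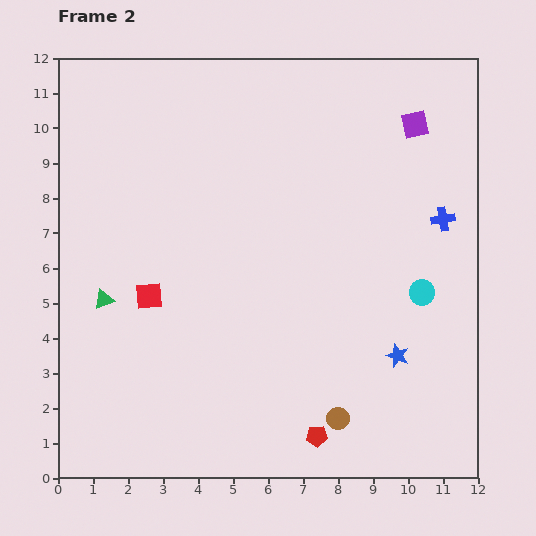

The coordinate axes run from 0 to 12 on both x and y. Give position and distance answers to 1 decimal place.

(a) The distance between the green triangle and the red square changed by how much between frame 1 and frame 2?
-4.7

Distance in frame 1: 6.0. Distance in frame 2: 1.3.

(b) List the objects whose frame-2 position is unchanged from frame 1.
the red pentagon, the cyan circle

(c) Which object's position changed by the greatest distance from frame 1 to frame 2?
the red square

(moved 4.6; next 4.1)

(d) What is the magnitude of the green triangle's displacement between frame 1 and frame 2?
2.0

The green triangle moved from (2.4, 6.8) to (1.3, 5.1), a distance of √(1.1² + 1.7²) ≈ 2.0.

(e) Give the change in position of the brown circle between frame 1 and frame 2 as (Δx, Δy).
(-1.0, 0.9)

The brown circle was at (9.0, 0.8) in frame 1 and (8.0, 1.7) in frame 2.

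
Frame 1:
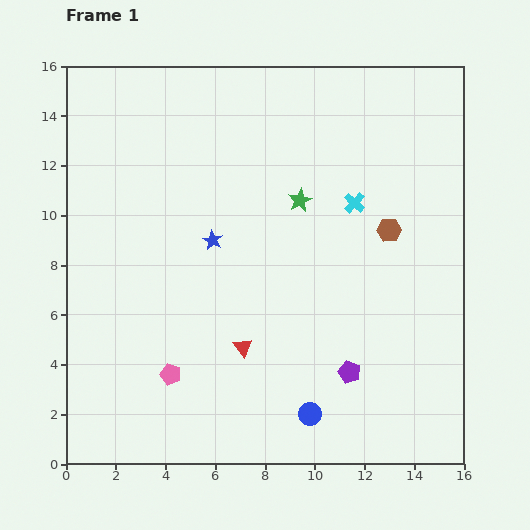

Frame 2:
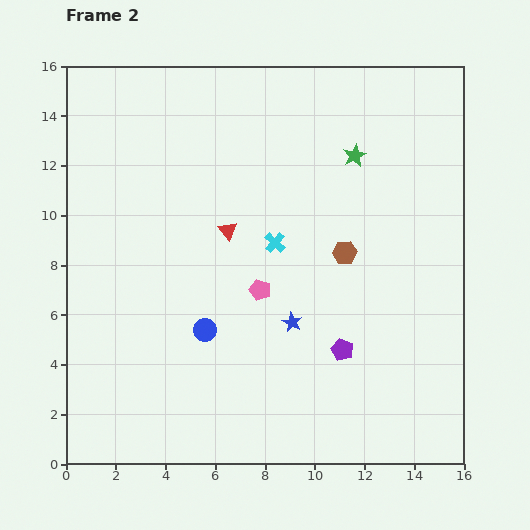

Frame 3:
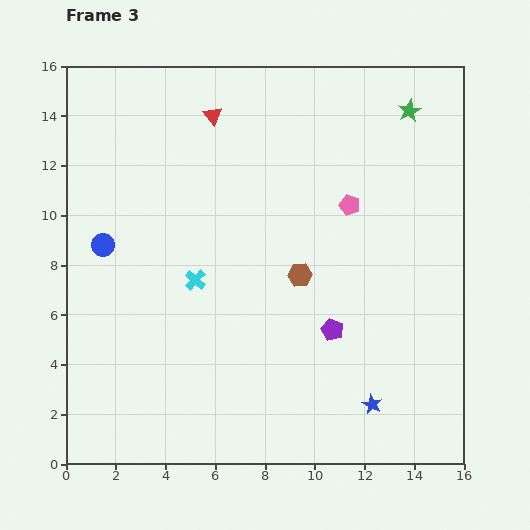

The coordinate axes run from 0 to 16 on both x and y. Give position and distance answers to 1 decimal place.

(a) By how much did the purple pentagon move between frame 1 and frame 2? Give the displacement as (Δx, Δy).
(-0.3, 0.9)

The purple pentagon was at (11.4, 3.7) in frame 1 and (11.1, 4.6) in frame 2.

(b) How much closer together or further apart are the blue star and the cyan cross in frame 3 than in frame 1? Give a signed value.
+2.8

Distance in frame 1: 5.9. Distance in frame 3: 8.7.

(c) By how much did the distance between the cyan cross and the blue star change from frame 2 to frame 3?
+5.4

Distance in frame 2: 3.3. Distance in frame 3: 8.7.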